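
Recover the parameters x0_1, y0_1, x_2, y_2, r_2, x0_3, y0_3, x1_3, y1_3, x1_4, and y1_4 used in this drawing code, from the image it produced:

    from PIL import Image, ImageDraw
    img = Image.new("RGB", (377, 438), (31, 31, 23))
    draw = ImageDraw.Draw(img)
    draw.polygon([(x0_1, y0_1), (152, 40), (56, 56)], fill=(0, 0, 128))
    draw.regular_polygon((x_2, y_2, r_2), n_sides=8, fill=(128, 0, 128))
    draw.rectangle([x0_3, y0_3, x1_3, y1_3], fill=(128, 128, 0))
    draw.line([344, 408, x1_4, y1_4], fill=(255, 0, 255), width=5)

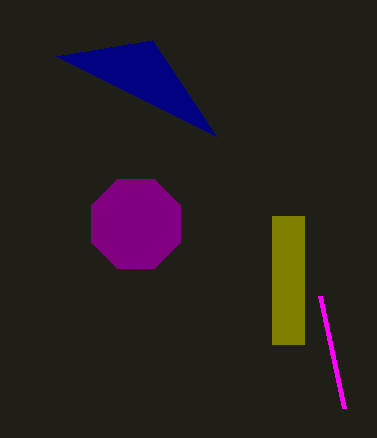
x0_1 = 216, y0_1 = 136, x_2 = 136, y_2 = 224, r_2 = 48, x0_3 = 272, y0_3 = 216, x1_3 = 304, y1_3 = 344, x1_4 = 320, y1_4 = 296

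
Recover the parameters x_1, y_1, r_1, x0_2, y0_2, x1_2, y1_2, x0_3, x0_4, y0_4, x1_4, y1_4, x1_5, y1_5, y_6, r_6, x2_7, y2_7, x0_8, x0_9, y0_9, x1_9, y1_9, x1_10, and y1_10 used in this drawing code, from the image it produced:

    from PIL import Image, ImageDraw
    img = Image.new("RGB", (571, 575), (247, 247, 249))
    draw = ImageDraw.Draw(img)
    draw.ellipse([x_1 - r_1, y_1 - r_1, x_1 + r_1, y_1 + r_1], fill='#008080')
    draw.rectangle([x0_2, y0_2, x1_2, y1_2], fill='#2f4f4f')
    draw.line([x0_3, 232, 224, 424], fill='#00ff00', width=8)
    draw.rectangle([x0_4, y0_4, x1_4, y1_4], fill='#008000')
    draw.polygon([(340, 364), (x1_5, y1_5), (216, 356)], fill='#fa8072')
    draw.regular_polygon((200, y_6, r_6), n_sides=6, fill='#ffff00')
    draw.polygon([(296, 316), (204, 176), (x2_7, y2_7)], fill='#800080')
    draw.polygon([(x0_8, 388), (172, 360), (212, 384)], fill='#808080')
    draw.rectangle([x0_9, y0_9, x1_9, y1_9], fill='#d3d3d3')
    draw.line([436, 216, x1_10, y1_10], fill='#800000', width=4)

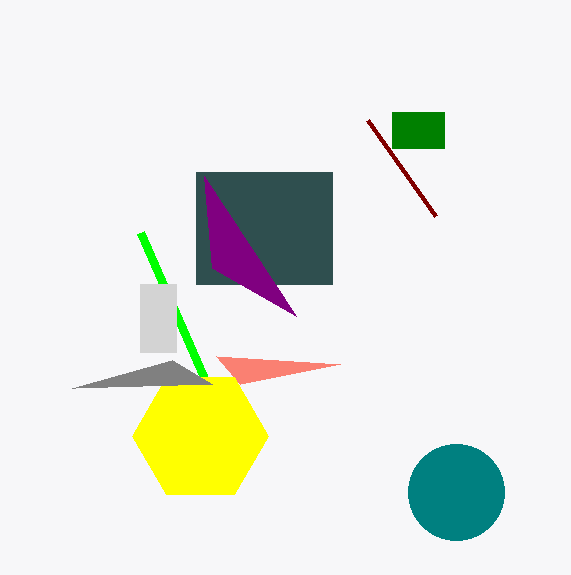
x_1 = 456; y_1 = 492; r_1 = 48; x0_2 = 196; y0_2 = 172; x1_2 = 332; y1_2 = 284; x0_3 = 140; x0_4 = 392; y0_4 = 112; x1_4 = 444; y1_4 = 148; x1_5 = 240; y1_5 = 384; y_6 = 436; r_6 = 68; x2_7 = 212; y2_7 = 268; x0_8 = 72; x0_9 = 140; y0_9 = 284; x1_9 = 176; y1_9 = 352; x1_10 = 368; y1_10 = 120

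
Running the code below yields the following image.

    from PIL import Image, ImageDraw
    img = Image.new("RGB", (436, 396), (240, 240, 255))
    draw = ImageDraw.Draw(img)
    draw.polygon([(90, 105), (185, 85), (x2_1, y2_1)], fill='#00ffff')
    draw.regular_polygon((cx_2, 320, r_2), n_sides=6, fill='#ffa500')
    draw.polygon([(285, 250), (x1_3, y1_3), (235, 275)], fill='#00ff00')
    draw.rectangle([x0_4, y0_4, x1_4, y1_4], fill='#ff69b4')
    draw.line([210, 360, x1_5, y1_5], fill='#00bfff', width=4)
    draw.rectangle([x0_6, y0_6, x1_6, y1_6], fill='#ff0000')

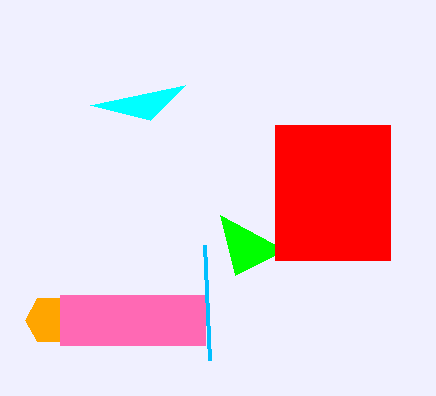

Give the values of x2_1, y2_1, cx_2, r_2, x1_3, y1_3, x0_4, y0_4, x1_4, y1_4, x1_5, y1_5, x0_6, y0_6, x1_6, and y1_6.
x2_1 = 150; y2_1 = 120; cx_2 = 50; r_2 = 25; x1_3 = 220; y1_3 = 215; x0_4 = 60; y0_4 = 295; x1_4 = 205; y1_4 = 345; x1_5 = 205; y1_5 = 245; x0_6 = 275; y0_6 = 125; x1_6 = 390; y1_6 = 260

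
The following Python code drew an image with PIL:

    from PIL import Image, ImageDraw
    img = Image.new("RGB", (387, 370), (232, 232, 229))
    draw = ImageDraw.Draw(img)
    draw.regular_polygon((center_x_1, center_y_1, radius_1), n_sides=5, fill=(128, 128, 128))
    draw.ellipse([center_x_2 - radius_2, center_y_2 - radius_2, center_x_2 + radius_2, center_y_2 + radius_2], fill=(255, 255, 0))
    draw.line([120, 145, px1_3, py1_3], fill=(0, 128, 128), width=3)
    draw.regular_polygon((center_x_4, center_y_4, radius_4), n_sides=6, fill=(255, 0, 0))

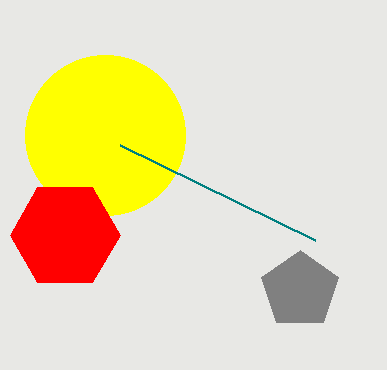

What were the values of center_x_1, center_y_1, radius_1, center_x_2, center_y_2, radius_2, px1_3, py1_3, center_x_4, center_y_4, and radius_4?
center_x_1 = 300
center_y_1 = 290
radius_1 = 40
center_x_2 = 105
center_y_2 = 135
radius_2 = 80
px1_3 = 315
py1_3 = 240
center_x_4 = 65
center_y_4 = 235
radius_4 = 55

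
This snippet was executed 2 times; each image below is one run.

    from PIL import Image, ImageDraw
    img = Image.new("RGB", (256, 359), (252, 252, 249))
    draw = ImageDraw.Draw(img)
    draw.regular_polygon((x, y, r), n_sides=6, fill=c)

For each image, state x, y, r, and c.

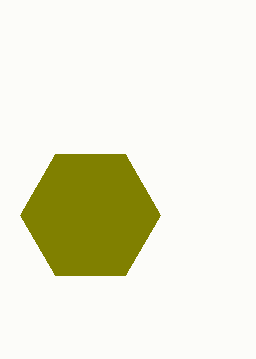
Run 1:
x = 90; y = 215; r = 70; c = 'olive'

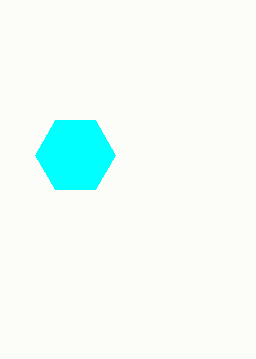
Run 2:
x = 75; y = 155; r = 40; c = 'cyan'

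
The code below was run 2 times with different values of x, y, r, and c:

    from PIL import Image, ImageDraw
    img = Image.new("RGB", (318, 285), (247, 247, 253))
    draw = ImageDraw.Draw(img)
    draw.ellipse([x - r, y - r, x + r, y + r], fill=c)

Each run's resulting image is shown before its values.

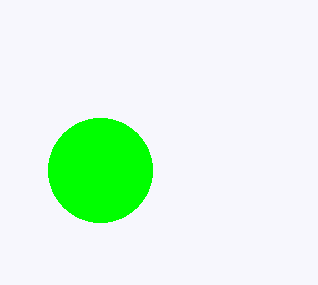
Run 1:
x = 100, y = 170, r = 52, c = 'lime'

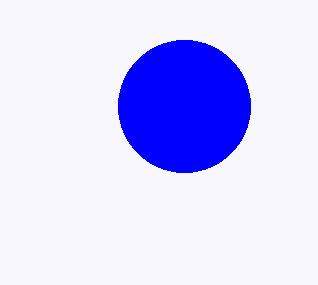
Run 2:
x = 184
y = 106
r = 66
c = 'blue'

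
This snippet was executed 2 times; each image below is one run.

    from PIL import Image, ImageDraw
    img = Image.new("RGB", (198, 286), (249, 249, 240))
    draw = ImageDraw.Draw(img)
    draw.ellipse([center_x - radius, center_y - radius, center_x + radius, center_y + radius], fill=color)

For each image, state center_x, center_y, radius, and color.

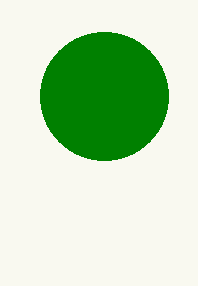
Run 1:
center_x = 104; center_y = 96; radius = 64; color = 'green'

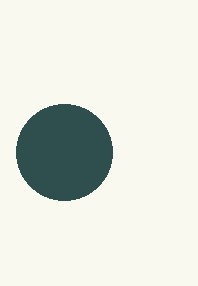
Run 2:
center_x = 64; center_y = 152; radius = 48; color = 'darkslategray'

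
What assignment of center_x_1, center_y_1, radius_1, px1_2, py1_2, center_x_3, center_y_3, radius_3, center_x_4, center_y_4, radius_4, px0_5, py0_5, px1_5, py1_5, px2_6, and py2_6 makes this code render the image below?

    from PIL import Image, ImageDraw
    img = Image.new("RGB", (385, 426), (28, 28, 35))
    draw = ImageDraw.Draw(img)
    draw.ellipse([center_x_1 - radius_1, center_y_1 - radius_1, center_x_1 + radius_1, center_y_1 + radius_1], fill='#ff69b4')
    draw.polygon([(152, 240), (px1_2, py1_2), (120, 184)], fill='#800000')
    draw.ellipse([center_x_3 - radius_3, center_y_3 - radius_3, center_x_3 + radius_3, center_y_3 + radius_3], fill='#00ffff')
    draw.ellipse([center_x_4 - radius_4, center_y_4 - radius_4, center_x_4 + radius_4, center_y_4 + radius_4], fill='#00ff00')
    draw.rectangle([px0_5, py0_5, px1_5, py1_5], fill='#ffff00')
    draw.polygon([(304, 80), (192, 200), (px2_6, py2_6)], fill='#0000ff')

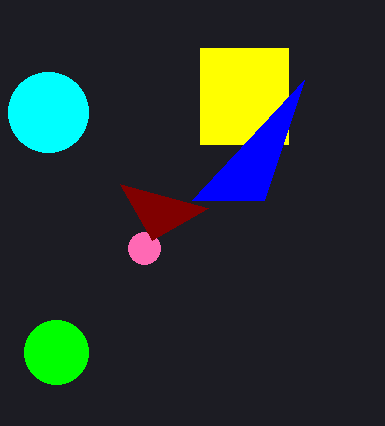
center_x_1 = 144
center_y_1 = 248
radius_1 = 16
px1_2 = 208
py1_2 = 208
center_x_3 = 48
center_y_3 = 112
radius_3 = 40
center_x_4 = 56
center_y_4 = 352
radius_4 = 32
px0_5 = 200
py0_5 = 48
px1_5 = 288
py1_5 = 144
px2_6 = 264
py2_6 = 200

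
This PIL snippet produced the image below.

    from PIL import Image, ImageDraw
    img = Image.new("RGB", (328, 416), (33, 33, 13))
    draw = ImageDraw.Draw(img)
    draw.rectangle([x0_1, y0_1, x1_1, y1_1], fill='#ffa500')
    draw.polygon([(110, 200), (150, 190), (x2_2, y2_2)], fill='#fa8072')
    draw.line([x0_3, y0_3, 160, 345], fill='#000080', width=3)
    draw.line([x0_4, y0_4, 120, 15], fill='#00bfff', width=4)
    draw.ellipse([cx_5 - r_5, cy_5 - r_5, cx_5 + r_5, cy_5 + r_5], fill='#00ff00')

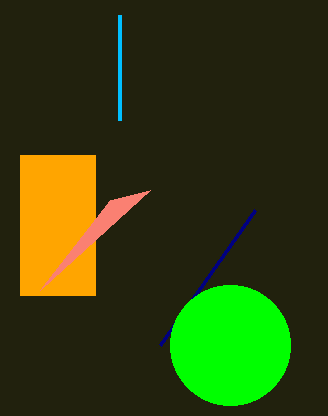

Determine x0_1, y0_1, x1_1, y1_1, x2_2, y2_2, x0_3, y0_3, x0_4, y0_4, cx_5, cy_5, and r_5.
x0_1 = 20
y0_1 = 155
x1_1 = 95
y1_1 = 295
x2_2 = 40
y2_2 = 290
x0_3 = 255
y0_3 = 210
x0_4 = 120
y0_4 = 120
cx_5 = 230
cy_5 = 345
r_5 = 60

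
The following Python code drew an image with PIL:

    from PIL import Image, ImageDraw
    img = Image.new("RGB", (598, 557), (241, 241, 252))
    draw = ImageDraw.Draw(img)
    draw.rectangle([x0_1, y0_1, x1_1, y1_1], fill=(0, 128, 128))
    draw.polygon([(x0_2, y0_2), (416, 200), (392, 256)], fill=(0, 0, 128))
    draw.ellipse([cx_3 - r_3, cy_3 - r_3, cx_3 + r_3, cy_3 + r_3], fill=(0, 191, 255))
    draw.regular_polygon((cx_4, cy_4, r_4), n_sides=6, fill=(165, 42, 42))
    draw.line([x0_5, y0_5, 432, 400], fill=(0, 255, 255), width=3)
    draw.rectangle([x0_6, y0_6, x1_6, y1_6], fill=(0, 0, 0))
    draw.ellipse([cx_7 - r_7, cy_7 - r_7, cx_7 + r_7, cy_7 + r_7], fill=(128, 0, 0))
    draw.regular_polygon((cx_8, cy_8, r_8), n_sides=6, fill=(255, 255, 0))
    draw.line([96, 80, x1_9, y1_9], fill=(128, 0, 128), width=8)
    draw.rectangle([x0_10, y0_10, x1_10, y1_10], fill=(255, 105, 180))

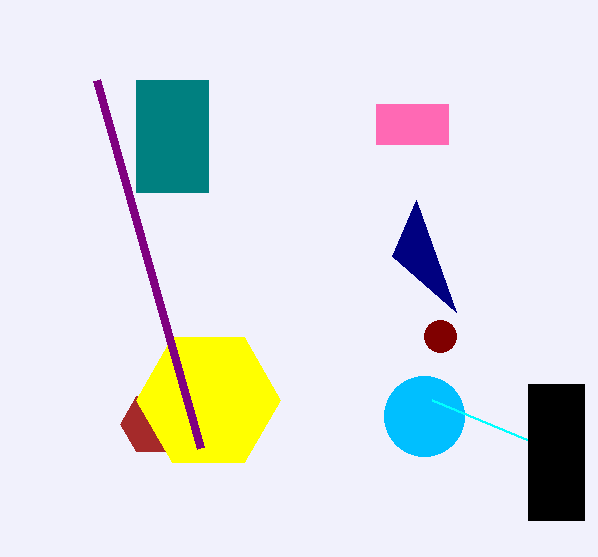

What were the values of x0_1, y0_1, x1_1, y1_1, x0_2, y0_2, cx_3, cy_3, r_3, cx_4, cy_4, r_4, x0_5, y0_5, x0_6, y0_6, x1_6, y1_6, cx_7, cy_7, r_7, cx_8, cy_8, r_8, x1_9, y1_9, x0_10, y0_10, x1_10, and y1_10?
x0_1 = 136, y0_1 = 80, x1_1 = 208, y1_1 = 192, x0_2 = 456, y0_2 = 312, cx_3 = 424, cy_3 = 416, r_3 = 40, cx_4 = 152, cy_4 = 424, r_4 = 32, x0_5 = 528, y0_5 = 440, x0_6 = 528, y0_6 = 384, x1_6 = 584, y1_6 = 520, cx_7 = 440, cy_7 = 336, r_7 = 16, cx_8 = 208, cy_8 = 400, r_8 = 72, x1_9 = 200, y1_9 = 448, x0_10 = 376, y0_10 = 104, x1_10 = 448, y1_10 = 144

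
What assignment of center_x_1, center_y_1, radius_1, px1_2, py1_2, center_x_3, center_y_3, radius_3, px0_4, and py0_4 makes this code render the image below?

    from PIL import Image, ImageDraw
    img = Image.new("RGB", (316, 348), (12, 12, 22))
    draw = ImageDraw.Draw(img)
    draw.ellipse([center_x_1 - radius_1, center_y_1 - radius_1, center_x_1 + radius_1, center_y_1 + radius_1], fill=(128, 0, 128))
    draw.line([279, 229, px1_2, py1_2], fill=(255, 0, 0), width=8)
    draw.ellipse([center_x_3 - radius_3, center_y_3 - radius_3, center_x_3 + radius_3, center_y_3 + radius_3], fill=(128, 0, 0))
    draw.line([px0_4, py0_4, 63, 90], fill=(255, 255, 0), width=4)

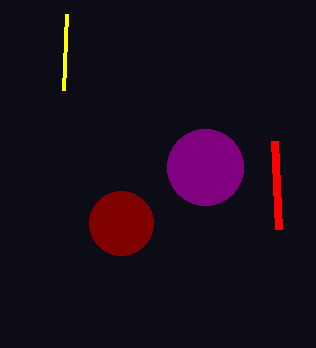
center_x_1 = 205
center_y_1 = 167
radius_1 = 38
px1_2 = 275
py1_2 = 141
center_x_3 = 121
center_y_3 = 223
radius_3 = 32
px0_4 = 66
py0_4 = 14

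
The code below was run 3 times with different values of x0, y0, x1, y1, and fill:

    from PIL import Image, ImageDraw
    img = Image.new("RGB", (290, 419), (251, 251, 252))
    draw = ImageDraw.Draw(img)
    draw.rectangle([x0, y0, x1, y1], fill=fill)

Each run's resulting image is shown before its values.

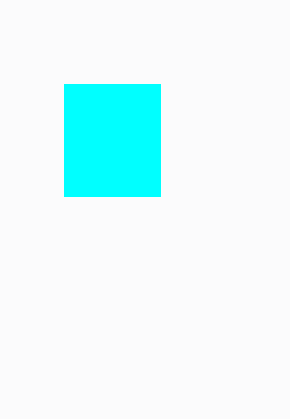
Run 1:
x0 = 64, y0 = 84, x1 = 160, y1 = 196, fill = 'cyan'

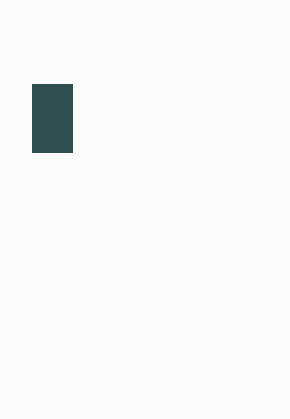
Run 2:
x0 = 32
y0 = 84
x1 = 72
y1 = 152
fill = 'darkslategray'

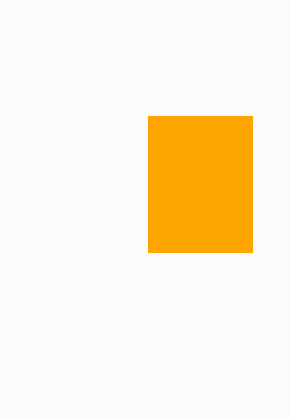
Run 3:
x0 = 148
y0 = 116
x1 = 252
y1 = 252
fill = 'orange'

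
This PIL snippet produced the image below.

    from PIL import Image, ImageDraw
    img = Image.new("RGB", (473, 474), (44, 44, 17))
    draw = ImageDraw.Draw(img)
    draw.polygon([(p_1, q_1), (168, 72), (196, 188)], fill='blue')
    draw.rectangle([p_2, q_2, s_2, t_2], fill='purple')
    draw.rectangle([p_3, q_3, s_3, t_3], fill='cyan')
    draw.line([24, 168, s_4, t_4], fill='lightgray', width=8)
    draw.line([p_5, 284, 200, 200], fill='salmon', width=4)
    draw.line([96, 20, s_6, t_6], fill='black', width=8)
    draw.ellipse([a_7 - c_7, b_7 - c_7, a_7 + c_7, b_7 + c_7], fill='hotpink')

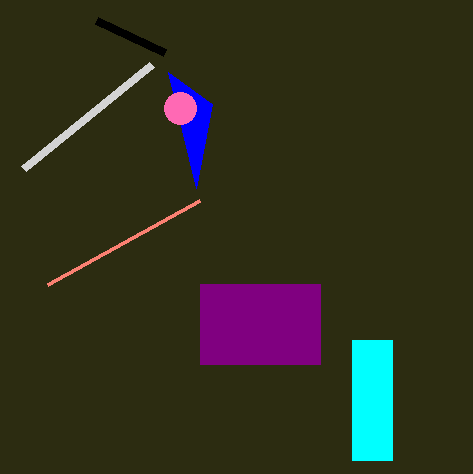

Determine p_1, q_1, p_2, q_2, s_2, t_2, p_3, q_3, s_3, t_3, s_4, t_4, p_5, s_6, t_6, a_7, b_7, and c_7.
p_1 = 212, q_1 = 104, p_2 = 200, q_2 = 284, s_2 = 320, t_2 = 364, p_3 = 352, q_3 = 340, s_3 = 392, t_3 = 460, s_4 = 152, t_4 = 64, p_5 = 48, s_6 = 164, t_6 = 52, a_7 = 180, b_7 = 108, c_7 = 16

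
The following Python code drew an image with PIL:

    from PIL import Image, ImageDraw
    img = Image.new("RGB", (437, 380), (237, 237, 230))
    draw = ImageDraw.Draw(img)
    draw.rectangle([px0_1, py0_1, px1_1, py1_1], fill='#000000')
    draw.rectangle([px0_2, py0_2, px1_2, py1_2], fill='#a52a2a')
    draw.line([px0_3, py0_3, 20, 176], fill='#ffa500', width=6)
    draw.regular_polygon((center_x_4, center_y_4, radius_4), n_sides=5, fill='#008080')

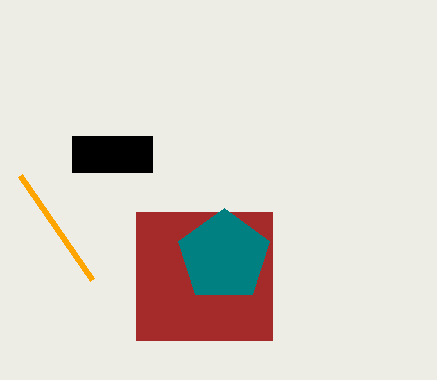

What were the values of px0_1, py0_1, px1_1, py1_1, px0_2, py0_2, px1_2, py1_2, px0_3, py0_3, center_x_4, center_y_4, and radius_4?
px0_1 = 72
py0_1 = 136
px1_1 = 152
py1_1 = 172
px0_2 = 136
py0_2 = 212
px1_2 = 272
py1_2 = 340
px0_3 = 92
py0_3 = 280
center_x_4 = 224
center_y_4 = 256
radius_4 = 48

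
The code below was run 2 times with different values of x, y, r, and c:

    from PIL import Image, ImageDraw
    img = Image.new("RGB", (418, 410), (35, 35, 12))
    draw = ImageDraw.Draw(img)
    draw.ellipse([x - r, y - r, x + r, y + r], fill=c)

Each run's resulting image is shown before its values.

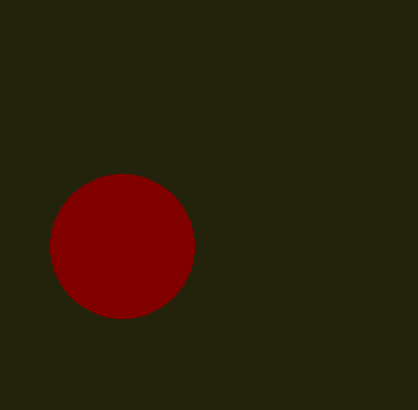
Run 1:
x = 122; y = 246; r = 72; c = 'maroon'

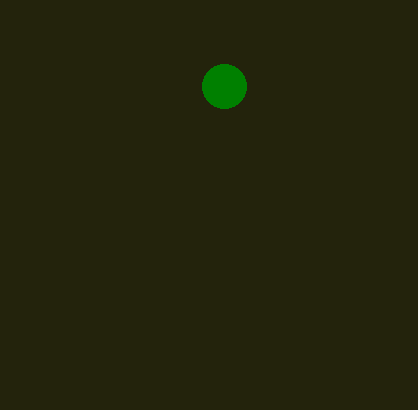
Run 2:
x = 224
y = 86
r = 22
c = 'green'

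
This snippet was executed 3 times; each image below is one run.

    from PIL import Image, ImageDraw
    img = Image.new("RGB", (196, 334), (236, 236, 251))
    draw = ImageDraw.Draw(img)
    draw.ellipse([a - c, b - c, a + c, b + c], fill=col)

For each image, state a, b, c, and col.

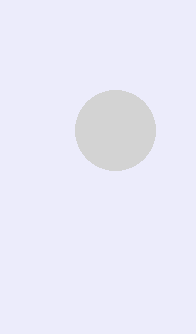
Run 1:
a = 115
b = 130
c = 40
col = 'lightgray'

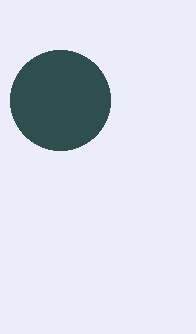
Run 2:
a = 60
b = 100
c = 50
col = 'darkslategray'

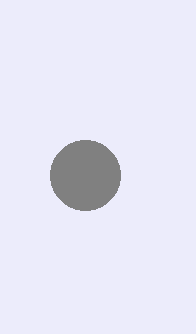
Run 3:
a = 85
b = 175
c = 35
col = 'gray'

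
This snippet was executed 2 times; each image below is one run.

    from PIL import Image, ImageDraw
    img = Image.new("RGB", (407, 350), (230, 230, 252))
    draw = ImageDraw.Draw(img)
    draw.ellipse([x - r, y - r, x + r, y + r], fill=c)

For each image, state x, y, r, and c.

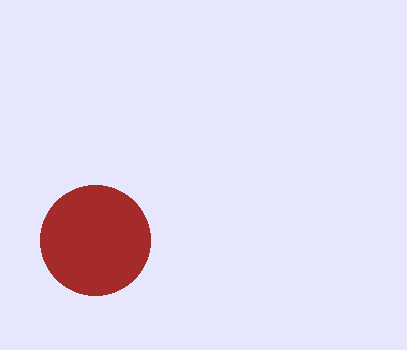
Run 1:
x = 95
y = 240
r = 55
c = 'brown'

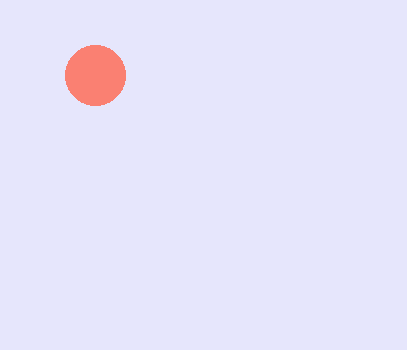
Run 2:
x = 95
y = 75
r = 30
c = 'salmon'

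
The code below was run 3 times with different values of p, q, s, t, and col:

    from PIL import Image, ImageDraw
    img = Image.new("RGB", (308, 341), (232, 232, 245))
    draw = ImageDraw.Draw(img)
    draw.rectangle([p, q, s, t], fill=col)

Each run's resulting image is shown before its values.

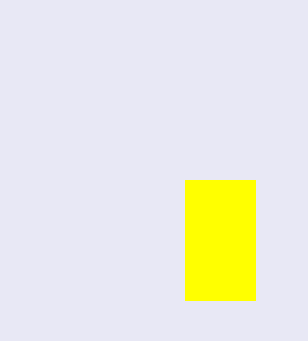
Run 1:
p = 185, q = 180, s = 255, t = 300, col = 'yellow'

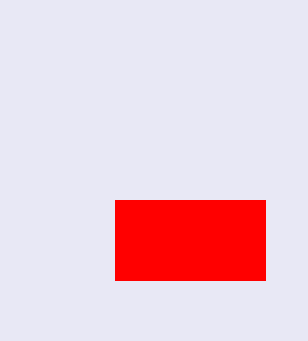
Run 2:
p = 115, q = 200, s = 265, t = 280, col = 'red'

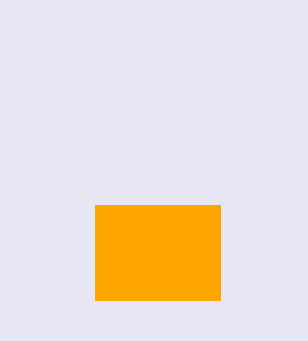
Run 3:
p = 95; q = 205; s = 220; t = 300; col = 'orange'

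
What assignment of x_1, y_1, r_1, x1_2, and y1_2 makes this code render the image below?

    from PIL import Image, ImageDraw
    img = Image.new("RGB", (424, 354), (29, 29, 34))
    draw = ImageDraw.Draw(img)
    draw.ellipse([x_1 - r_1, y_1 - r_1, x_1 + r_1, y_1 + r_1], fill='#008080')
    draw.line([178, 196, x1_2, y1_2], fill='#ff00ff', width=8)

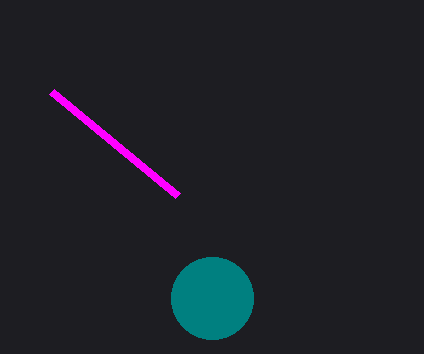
x_1 = 212
y_1 = 298
r_1 = 41
x1_2 = 52
y1_2 = 92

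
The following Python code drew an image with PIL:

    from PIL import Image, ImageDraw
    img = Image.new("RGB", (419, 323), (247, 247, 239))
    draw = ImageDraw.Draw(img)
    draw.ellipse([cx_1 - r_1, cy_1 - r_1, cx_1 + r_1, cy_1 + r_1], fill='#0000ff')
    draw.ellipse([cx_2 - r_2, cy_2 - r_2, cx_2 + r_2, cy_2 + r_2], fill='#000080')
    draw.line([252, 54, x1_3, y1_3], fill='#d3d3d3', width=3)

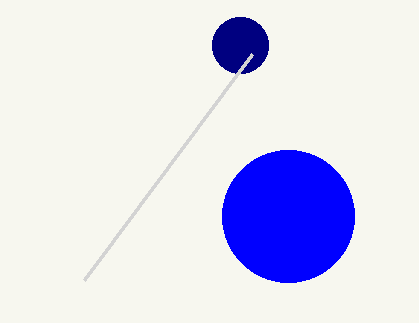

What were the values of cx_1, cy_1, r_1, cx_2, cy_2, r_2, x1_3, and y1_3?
cx_1 = 288
cy_1 = 216
r_1 = 66
cx_2 = 240
cy_2 = 45
r_2 = 28
x1_3 = 84
y1_3 = 280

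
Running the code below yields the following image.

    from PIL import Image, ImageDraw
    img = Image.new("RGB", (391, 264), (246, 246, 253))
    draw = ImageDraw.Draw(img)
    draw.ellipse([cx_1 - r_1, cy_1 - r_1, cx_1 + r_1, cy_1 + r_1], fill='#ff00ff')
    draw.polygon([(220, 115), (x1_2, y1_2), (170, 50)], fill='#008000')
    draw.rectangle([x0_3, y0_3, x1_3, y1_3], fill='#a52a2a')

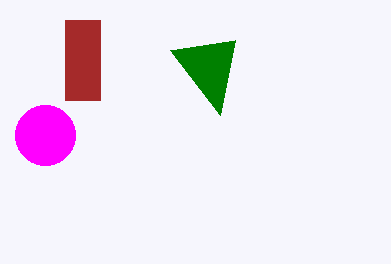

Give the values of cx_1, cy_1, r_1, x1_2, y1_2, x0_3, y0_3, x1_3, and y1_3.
cx_1 = 45
cy_1 = 135
r_1 = 30
x1_2 = 235
y1_2 = 40
x0_3 = 65
y0_3 = 20
x1_3 = 100
y1_3 = 100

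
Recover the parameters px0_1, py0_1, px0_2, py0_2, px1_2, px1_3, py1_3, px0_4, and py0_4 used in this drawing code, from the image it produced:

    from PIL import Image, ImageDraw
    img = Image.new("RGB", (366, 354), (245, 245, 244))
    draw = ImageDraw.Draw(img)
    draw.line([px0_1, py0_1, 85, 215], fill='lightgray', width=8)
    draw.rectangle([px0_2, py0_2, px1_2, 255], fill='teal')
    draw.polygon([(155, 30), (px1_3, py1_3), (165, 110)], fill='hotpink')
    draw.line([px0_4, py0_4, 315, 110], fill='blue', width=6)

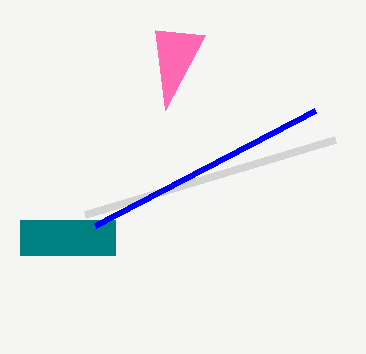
px0_1 = 335, py0_1 = 140, px0_2 = 20, py0_2 = 220, px1_2 = 115, px1_3 = 205, py1_3 = 35, px0_4 = 95, py0_4 = 225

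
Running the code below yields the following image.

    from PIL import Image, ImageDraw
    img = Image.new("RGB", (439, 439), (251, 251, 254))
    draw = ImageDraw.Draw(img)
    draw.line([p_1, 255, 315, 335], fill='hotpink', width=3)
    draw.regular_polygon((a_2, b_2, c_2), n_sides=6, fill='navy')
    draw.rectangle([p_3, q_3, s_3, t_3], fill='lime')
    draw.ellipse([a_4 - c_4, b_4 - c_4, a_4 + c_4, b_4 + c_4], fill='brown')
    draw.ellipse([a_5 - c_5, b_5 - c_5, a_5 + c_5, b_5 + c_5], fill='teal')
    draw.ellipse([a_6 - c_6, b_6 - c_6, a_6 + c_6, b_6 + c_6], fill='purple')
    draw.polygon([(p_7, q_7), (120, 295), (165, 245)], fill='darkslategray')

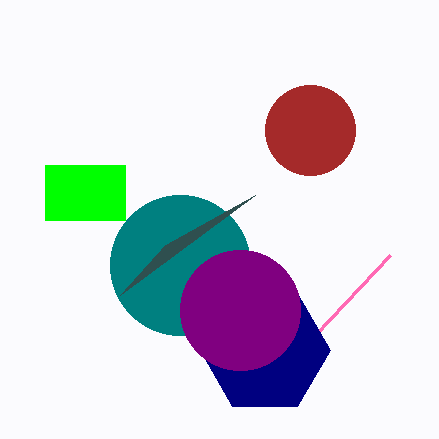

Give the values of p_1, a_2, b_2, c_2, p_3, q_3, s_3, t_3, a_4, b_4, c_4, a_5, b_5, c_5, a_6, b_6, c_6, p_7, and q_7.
p_1 = 390; a_2 = 265; b_2 = 350; c_2 = 65; p_3 = 45; q_3 = 165; s_3 = 125; t_3 = 220; a_4 = 310; b_4 = 130; c_4 = 45; a_5 = 180; b_5 = 265; c_5 = 70; a_6 = 240; b_6 = 310; c_6 = 60; p_7 = 255; q_7 = 195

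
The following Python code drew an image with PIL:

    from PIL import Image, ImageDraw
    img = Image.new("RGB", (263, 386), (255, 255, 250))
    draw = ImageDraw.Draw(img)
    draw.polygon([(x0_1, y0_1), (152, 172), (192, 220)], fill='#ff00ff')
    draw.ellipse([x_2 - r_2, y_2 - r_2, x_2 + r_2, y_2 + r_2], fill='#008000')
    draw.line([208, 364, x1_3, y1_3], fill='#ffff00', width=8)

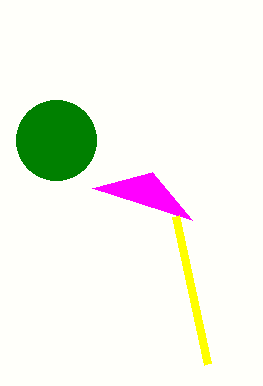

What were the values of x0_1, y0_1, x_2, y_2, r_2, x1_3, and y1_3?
x0_1 = 92, y0_1 = 188, x_2 = 56, y_2 = 140, r_2 = 40, x1_3 = 176, y1_3 = 216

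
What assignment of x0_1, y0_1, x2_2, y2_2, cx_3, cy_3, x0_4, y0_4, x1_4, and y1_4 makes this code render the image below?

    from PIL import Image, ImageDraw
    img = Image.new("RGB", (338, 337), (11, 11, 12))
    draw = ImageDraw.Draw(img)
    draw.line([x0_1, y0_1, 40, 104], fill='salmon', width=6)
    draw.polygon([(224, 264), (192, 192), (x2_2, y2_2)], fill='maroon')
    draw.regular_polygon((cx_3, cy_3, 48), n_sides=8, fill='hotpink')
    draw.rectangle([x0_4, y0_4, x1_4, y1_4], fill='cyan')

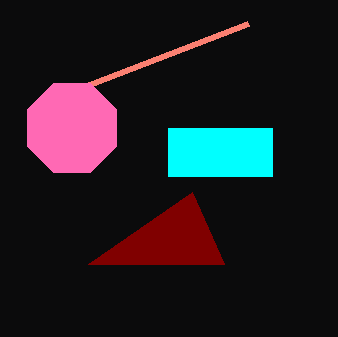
x0_1 = 248
y0_1 = 24
x2_2 = 88
y2_2 = 264
cx_3 = 72
cy_3 = 128
x0_4 = 168
y0_4 = 128
x1_4 = 272
y1_4 = 176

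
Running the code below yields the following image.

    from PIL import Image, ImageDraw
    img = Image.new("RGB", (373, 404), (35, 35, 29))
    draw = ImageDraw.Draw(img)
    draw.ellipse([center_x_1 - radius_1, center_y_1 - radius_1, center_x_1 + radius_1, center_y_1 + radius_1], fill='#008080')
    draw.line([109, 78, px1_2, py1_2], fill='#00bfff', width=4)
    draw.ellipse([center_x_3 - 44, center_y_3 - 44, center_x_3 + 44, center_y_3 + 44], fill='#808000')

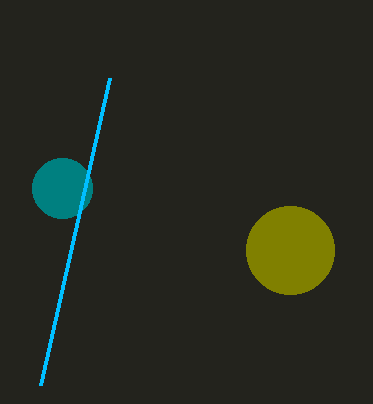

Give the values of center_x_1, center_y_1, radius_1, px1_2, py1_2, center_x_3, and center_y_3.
center_x_1 = 62, center_y_1 = 188, radius_1 = 30, px1_2 = 40, py1_2 = 385, center_x_3 = 290, center_y_3 = 250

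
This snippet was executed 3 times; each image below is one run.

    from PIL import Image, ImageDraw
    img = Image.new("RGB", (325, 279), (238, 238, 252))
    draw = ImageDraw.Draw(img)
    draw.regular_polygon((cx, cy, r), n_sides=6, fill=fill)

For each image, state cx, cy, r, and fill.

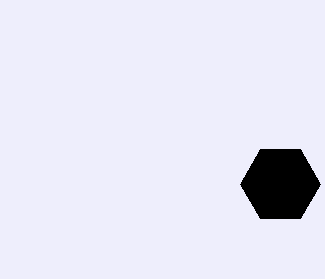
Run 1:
cx = 280
cy = 184
r = 40
fill = 'black'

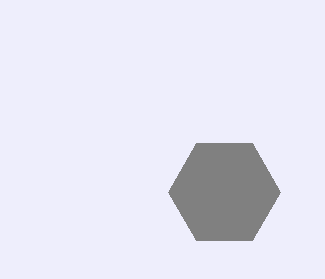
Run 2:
cx = 224; cy = 192; r = 56; fill = 'gray'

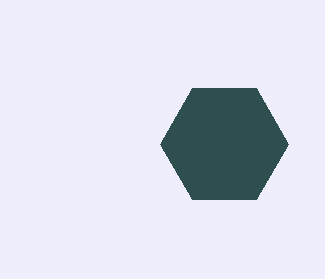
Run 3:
cx = 224
cy = 144
r = 64
fill = 'darkslategray'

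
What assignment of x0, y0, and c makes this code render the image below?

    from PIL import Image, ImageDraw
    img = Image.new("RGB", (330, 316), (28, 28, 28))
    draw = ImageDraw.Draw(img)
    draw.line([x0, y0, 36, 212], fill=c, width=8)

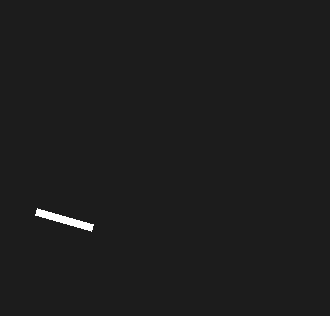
x0 = 92, y0 = 228, c = 'white'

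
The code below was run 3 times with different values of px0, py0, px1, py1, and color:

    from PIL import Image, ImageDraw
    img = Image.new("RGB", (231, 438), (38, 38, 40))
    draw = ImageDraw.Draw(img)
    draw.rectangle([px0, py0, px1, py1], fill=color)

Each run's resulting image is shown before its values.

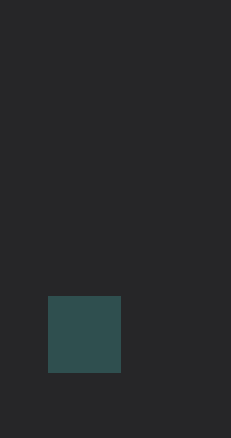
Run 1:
px0 = 48; py0 = 296; px1 = 120; py1 = 372; color = 'darkslategray'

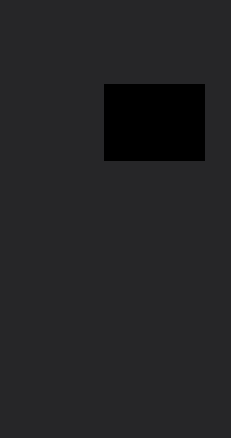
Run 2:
px0 = 104; py0 = 84; px1 = 204; py1 = 160; color = 'black'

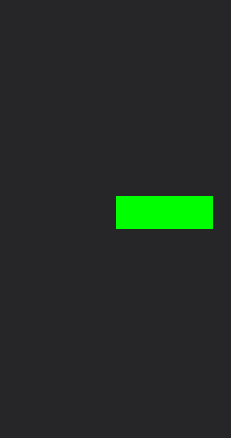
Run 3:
px0 = 116; py0 = 196; px1 = 212; py1 = 228; color = 'lime'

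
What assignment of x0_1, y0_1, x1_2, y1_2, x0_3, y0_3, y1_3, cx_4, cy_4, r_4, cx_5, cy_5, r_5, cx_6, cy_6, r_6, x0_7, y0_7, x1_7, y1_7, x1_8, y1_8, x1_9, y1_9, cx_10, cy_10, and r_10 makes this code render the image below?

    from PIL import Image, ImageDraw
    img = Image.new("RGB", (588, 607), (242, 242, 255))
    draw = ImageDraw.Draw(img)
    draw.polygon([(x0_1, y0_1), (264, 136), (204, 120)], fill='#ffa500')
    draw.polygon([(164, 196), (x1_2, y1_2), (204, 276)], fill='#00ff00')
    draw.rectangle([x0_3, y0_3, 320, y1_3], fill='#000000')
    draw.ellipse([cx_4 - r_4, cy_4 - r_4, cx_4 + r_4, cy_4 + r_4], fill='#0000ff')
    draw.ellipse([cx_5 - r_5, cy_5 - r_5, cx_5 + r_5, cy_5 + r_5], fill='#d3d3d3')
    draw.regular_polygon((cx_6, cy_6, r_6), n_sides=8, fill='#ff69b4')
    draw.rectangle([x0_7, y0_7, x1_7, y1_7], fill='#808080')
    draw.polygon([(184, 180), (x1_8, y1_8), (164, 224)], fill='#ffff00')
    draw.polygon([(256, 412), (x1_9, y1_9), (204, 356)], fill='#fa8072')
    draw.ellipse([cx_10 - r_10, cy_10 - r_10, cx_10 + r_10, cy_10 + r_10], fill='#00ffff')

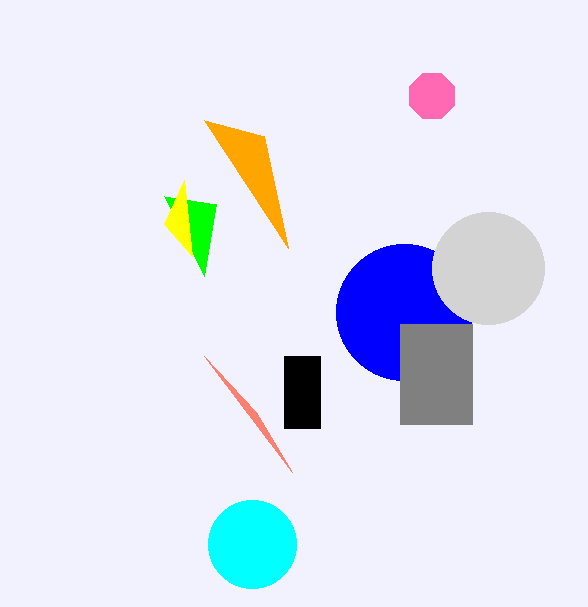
x0_1 = 288; y0_1 = 248; x1_2 = 216; y1_2 = 204; x0_3 = 284; y0_3 = 356; y1_3 = 428; cx_4 = 404; cy_4 = 312; r_4 = 68; cx_5 = 488; cy_5 = 268; r_5 = 56; cx_6 = 432; cy_6 = 96; r_6 = 24; x0_7 = 400; y0_7 = 324; x1_7 = 472; y1_7 = 424; x1_8 = 192; y1_8 = 256; x1_9 = 292; y1_9 = 472; cx_10 = 252; cy_10 = 544; r_10 = 44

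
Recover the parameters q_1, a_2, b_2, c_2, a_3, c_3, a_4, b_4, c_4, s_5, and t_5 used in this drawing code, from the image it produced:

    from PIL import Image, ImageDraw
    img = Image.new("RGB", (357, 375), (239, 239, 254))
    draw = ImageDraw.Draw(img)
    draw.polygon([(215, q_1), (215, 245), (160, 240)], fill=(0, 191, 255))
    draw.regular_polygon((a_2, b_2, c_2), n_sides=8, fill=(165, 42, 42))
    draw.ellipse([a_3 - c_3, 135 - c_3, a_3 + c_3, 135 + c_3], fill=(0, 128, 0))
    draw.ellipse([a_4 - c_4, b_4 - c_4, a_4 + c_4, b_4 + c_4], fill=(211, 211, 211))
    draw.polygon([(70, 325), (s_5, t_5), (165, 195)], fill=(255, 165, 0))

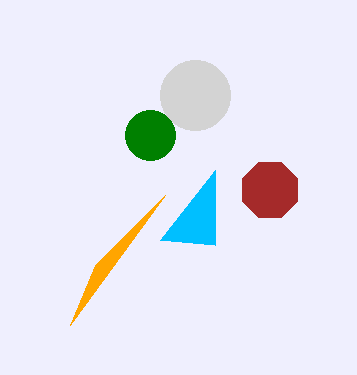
q_1 = 170, a_2 = 270, b_2 = 190, c_2 = 30, a_3 = 150, c_3 = 25, a_4 = 195, b_4 = 95, c_4 = 35, s_5 = 95, t_5 = 265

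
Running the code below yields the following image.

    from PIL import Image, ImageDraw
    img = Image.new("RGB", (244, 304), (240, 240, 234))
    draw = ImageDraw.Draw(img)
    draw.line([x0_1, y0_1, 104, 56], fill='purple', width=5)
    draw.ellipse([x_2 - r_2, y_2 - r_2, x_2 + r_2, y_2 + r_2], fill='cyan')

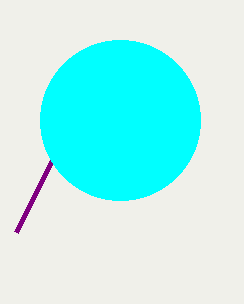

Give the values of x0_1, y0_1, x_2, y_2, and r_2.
x0_1 = 16
y0_1 = 232
x_2 = 120
y_2 = 120
r_2 = 80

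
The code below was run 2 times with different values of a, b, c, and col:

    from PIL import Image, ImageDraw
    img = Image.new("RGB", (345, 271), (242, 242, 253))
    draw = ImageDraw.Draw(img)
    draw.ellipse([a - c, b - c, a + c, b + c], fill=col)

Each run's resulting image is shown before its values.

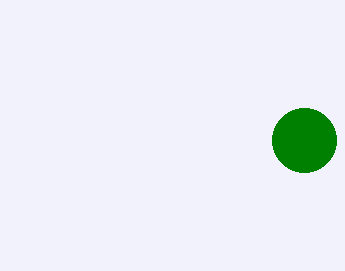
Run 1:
a = 304
b = 140
c = 32
col = 'green'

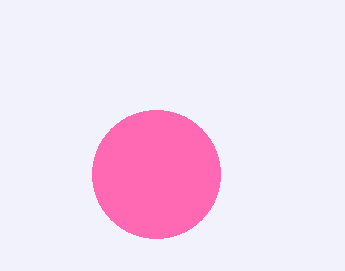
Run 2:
a = 156
b = 174
c = 64
col = 'hotpink'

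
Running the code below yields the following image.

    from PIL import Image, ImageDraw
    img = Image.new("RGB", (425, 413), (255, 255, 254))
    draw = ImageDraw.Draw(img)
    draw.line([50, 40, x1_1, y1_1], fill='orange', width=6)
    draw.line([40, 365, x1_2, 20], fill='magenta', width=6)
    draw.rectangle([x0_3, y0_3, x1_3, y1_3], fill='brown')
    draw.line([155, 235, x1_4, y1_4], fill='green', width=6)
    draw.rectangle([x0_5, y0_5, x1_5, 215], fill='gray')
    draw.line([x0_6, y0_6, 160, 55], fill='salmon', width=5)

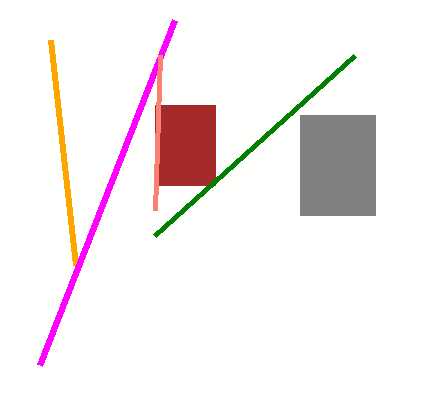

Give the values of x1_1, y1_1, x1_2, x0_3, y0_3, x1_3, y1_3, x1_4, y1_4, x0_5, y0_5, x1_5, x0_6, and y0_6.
x1_1 = 75; y1_1 = 265; x1_2 = 175; x0_3 = 155; y0_3 = 105; x1_3 = 215; y1_3 = 185; x1_4 = 355; y1_4 = 55; x0_5 = 300; y0_5 = 115; x1_5 = 375; x0_6 = 155; y0_6 = 210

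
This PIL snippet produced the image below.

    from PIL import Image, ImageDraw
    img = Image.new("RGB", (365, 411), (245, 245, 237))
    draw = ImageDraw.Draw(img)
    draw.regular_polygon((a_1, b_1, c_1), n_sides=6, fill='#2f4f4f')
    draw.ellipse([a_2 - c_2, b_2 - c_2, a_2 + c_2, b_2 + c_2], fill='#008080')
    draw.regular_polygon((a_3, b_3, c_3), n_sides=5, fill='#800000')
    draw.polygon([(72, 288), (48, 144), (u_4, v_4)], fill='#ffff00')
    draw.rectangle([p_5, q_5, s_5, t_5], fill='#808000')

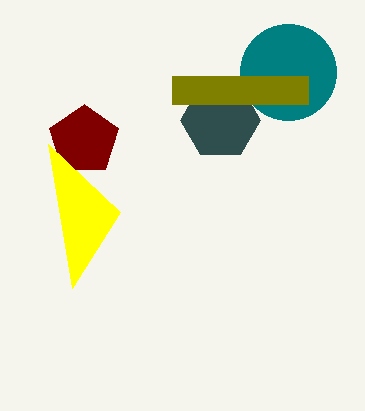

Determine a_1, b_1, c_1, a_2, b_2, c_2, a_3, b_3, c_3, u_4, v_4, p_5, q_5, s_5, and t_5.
a_1 = 220
b_1 = 120
c_1 = 40
a_2 = 288
b_2 = 72
c_2 = 48
a_3 = 84
b_3 = 140
c_3 = 36
u_4 = 120
v_4 = 212
p_5 = 172
q_5 = 76
s_5 = 308
t_5 = 104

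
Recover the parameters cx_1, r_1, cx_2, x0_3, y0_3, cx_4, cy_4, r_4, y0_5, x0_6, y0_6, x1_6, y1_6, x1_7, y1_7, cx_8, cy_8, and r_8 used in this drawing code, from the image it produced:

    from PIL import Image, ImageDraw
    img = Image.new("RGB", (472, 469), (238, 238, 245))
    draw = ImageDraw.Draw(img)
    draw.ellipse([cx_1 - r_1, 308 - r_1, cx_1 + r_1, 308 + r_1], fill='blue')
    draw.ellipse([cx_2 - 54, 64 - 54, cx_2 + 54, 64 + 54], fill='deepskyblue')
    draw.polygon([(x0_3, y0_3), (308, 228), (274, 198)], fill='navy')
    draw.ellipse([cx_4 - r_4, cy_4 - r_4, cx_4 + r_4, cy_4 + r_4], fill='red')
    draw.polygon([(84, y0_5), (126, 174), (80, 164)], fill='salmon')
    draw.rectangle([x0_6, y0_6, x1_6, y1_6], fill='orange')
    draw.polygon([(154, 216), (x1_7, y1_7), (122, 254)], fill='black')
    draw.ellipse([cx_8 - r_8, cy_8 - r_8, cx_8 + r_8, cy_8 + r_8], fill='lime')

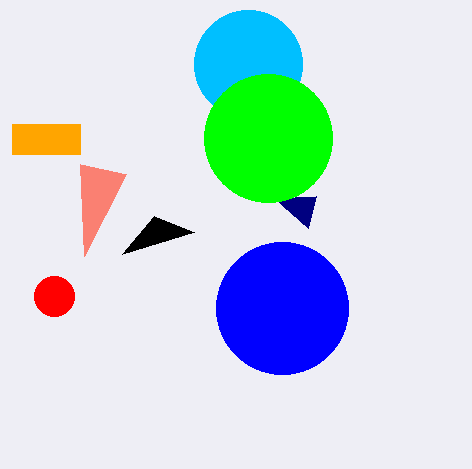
cx_1 = 282; r_1 = 66; cx_2 = 248; x0_3 = 316; y0_3 = 196; cx_4 = 54; cy_4 = 296; r_4 = 20; y0_5 = 256; x0_6 = 12; y0_6 = 124; x1_6 = 80; y1_6 = 154; x1_7 = 194; y1_7 = 232; cx_8 = 268; cy_8 = 138; r_8 = 64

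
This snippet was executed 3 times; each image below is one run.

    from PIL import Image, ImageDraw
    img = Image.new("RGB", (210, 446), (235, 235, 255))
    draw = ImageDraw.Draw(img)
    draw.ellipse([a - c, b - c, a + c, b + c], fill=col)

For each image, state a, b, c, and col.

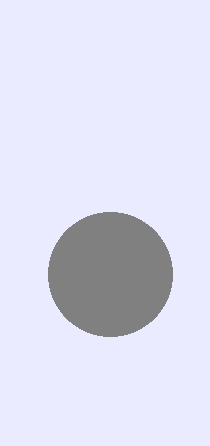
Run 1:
a = 110
b = 274
c = 62
col = 'gray'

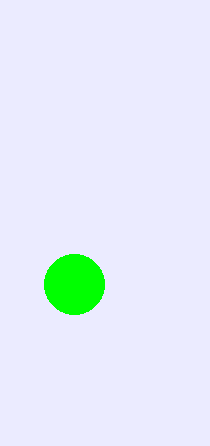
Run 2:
a = 74
b = 284
c = 30
col = 'lime'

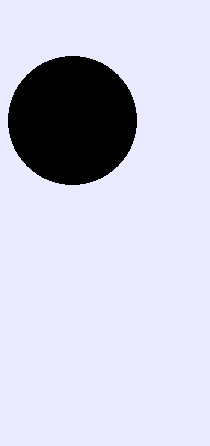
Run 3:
a = 72, b = 120, c = 64, col = 'black'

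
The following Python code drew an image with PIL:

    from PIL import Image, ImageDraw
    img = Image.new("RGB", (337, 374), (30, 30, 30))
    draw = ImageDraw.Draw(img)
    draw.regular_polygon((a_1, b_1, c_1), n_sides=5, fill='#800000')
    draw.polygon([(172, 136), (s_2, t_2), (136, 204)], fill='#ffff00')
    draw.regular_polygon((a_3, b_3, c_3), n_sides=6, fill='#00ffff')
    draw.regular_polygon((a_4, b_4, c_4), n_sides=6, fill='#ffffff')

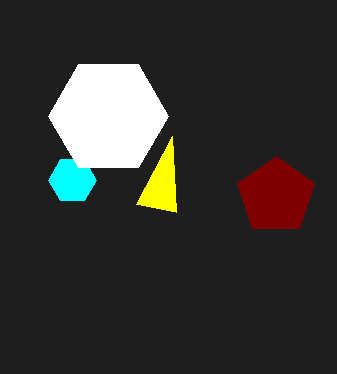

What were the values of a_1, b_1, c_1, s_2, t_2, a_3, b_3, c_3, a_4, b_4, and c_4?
a_1 = 276
b_1 = 196
c_1 = 40
s_2 = 176
t_2 = 212
a_3 = 72
b_3 = 180
c_3 = 24
a_4 = 108
b_4 = 116
c_4 = 60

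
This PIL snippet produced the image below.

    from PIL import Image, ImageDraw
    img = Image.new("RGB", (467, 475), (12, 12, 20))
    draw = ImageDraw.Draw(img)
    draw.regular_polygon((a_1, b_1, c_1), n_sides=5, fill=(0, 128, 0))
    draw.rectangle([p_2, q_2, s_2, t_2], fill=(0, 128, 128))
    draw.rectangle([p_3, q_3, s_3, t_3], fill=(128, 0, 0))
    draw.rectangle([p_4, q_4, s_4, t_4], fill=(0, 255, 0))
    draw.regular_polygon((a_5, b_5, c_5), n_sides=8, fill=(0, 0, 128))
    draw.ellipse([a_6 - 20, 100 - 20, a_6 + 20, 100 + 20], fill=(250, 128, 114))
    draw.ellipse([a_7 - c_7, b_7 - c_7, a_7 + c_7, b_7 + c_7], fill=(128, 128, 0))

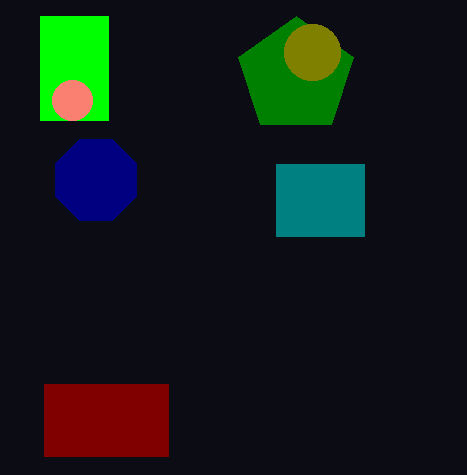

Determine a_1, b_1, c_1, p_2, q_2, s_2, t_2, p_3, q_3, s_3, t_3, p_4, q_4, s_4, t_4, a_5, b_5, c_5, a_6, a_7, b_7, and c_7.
a_1 = 296
b_1 = 76
c_1 = 60
p_2 = 276
q_2 = 164
s_2 = 364
t_2 = 236
p_3 = 44
q_3 = 384
s_3 = 168
t_3 = 456
p_4 = 40
q_4 = 16
s_4 = 108
t_4 = 120
a_5 = 96
b_5 = 180
c_5 = 44
a_6 = 72
a_7 = 312
b_7 = 52
c_7 = 28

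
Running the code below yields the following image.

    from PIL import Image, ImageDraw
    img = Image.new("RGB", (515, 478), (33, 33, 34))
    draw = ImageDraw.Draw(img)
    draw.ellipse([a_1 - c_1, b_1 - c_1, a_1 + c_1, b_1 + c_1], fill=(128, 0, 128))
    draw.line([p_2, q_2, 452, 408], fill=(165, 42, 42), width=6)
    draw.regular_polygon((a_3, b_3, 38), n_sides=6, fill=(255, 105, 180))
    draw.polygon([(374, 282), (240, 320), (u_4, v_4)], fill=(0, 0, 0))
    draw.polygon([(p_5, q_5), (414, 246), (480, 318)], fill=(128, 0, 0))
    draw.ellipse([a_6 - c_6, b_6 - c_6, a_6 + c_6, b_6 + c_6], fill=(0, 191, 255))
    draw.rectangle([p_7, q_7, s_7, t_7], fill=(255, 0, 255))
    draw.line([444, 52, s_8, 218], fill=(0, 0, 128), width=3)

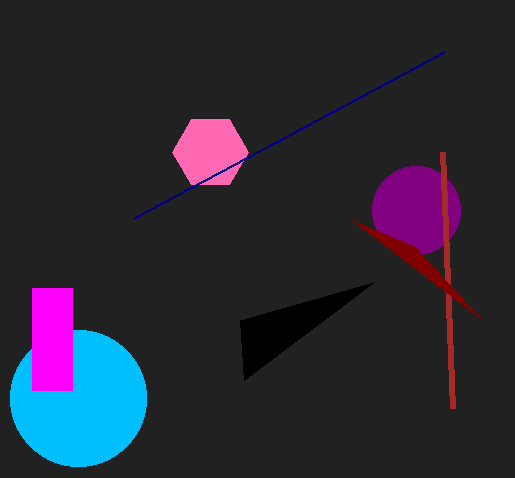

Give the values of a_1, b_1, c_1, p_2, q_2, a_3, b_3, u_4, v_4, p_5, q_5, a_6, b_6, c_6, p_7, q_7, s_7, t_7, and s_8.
a_1 = 416; b_1 = 210; c_1 = 44; p_2 = 442; q_2 = 152; a_3 = 210; b_3 = 152; u_4 = 244; v_4 = 380; p_5 = 352; q_5 = 220; a_6 = 78; b_6 = 398; c_6 = 68; p_7 = 32; q_7 = 288; s_7 = 72; t_7 = 390; s_8 = 134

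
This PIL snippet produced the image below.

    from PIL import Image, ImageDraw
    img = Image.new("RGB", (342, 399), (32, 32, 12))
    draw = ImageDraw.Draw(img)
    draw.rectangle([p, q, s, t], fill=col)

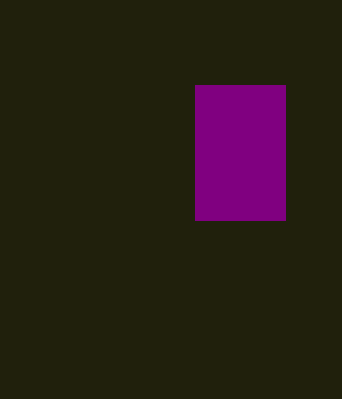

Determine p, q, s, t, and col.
p = 195, q = 85, s = 285, t = 220, col = 'purple'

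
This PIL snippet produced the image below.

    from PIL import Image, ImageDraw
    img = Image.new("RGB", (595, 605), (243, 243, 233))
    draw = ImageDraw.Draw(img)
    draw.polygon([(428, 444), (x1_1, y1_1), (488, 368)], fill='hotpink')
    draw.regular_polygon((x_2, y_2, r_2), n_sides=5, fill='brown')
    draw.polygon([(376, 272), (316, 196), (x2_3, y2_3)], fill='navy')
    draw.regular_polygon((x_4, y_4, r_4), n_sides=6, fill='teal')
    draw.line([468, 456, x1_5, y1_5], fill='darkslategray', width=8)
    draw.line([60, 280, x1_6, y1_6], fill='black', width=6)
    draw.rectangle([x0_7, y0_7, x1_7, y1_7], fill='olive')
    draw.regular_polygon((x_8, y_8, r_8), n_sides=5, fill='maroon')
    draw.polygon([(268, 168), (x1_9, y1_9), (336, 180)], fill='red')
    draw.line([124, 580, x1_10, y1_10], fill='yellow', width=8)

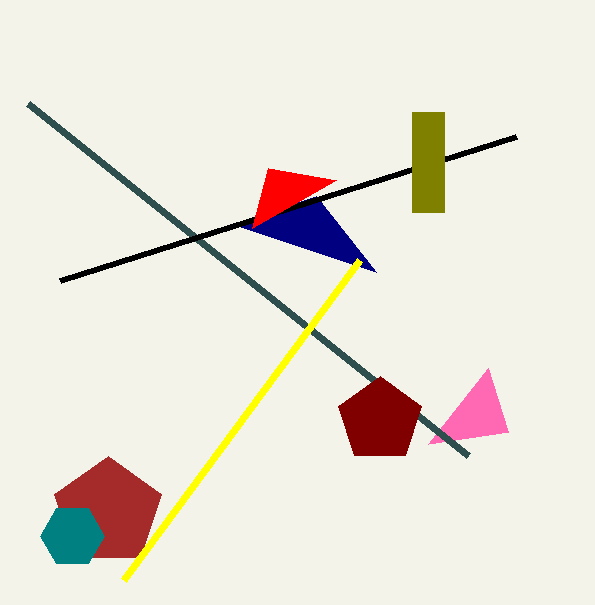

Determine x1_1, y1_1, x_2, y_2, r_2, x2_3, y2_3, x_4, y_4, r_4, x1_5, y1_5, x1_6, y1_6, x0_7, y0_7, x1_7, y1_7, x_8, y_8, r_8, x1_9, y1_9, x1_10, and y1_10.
x1_1 = 508, y1_1 = 432, x_2 = 108, y_2 = 512, r_2 = 56, x2_3 = 232, y2_3 = 224, x_4 = 72, y_4 = 536, r_4 = 32, x1_5 = 28, y1_5 = 104, x1_6 = 516, y1_6 = 136, x0_7 = 412, y0_7 = 112, x1_7 = 444, y1_7 = 212, x_8 = 380, y_8 = 420, r_8 = 44, x1_9 = 252, y1_9 = 228, x1_10 = 360, y1_10 = 260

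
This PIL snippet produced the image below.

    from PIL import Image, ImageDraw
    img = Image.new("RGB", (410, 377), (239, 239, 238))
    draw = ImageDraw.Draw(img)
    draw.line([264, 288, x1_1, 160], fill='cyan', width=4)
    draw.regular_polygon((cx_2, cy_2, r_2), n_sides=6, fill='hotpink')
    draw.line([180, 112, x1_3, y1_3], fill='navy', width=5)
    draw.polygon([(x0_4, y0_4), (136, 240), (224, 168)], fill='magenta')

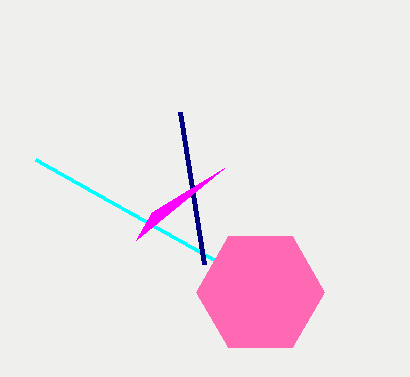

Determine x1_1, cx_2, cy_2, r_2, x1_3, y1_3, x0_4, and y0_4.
x1_1 = 36; cx_2 = 260; cy_2 = 292; r_2 = 64; x1_3 = 204; y1_3 = 264; x0_4 = 152; y0_4 = 212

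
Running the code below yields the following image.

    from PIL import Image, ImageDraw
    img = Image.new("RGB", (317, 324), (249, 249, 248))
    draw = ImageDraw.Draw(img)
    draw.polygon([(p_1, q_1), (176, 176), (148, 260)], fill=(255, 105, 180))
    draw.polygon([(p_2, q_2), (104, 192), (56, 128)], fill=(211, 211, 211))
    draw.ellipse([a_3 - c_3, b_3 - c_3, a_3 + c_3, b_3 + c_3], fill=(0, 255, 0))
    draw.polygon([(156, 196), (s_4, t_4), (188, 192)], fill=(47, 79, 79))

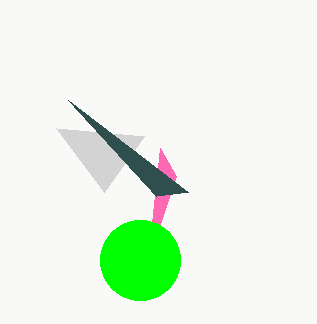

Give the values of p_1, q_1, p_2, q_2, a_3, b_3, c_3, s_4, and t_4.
p_1 = 160, q_1 = 148, p_2 = 144, q_2 = 136, a_3 = 140, b_3 = 260, c_3 = 40, s_4 = 68, t_4 = 100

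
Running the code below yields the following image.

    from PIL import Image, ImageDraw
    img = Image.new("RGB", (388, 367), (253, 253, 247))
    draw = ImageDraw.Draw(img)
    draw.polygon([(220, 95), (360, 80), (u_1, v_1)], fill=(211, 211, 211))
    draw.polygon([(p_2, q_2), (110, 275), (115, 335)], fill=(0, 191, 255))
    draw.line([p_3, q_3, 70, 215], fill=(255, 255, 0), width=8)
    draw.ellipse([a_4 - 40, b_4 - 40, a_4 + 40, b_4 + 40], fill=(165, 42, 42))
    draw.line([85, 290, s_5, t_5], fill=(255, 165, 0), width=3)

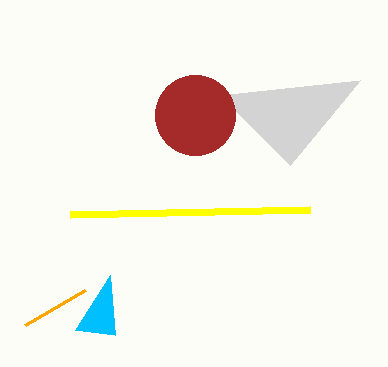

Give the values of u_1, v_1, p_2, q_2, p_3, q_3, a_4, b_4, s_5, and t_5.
u_1 = 290
v_1 = 165
p_2 = 75
q_2 = 330
p_3 = 310
q_3 = 210
a_4 = 195
b_4 = 115
s_5 = 25
t_5 = 325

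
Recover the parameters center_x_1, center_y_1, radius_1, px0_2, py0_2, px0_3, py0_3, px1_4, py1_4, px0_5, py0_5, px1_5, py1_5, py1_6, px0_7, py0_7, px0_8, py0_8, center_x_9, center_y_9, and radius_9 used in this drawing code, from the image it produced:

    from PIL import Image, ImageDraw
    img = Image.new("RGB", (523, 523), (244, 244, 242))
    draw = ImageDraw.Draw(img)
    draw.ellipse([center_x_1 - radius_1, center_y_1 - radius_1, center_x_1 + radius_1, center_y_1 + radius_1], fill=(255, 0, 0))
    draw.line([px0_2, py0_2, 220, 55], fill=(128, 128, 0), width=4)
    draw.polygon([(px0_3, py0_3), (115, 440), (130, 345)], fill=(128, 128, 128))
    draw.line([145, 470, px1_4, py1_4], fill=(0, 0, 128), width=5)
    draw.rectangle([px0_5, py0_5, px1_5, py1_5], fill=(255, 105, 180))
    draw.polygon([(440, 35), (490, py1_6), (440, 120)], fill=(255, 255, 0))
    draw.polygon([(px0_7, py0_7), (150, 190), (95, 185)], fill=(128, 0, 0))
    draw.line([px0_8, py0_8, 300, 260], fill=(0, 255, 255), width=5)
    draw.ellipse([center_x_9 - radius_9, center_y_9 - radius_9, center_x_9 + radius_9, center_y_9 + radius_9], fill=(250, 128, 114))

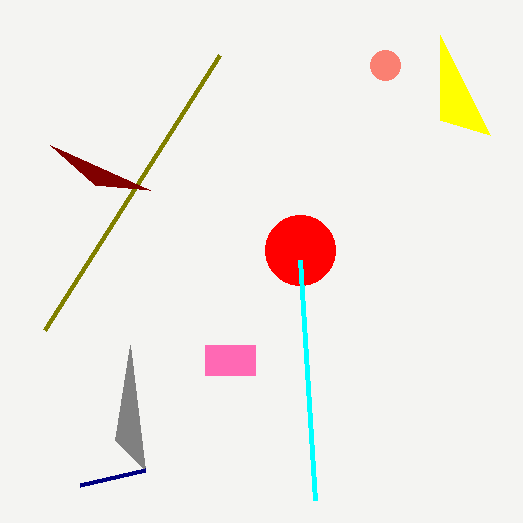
center_x_1 = 300; center_y_1 = 250; radius_1 = 35; px0_2 = 45; py0_2 = 330; px0_3 = 145; py0_3 = 470; px1_4 = 80; py1_4 = 485; px0_5 = 205; py0_5 = 345; px1_5 = 255; py1_5 = 375; py1_6 = 135; px0_7 = 50; py0_7 = 145; px0_8 = 315; py0_8 = 500; center_x_9 = 385; center_y_9 = 65; radius_9 = 15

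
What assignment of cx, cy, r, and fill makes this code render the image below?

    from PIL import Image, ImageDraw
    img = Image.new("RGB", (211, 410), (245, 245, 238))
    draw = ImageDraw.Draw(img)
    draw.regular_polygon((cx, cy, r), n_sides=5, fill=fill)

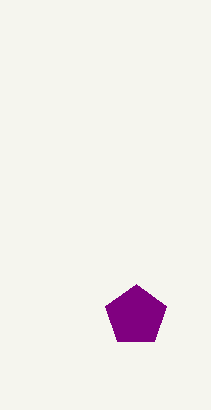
cx = 136; cy = 316; r = 32; fill = 'purple'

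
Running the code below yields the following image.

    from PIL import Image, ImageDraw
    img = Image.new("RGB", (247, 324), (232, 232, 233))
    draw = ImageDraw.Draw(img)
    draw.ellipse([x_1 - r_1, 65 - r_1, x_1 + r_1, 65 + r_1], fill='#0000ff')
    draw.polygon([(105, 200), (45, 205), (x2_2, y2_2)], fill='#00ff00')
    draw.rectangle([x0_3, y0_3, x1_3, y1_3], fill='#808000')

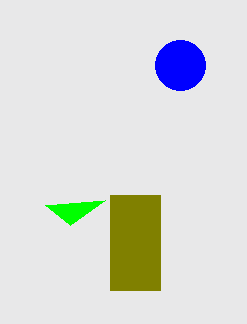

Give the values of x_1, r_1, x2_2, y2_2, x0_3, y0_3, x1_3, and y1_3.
x_1 = 180; r_1 = 25; x2_2 = 70; y2_2 = 225; x0_3 = 110; y0_3 = 195; x1_3 = 160; y1_3 = 290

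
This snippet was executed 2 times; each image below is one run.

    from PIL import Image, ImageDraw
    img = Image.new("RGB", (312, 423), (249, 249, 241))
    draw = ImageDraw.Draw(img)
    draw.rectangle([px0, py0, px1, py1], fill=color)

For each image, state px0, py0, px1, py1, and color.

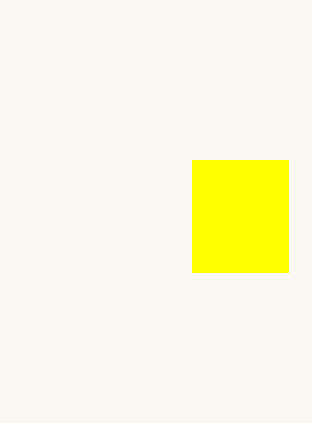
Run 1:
px0 = 192; py0 = 160; px1 = 288; py1 = 272; color = 'yellow'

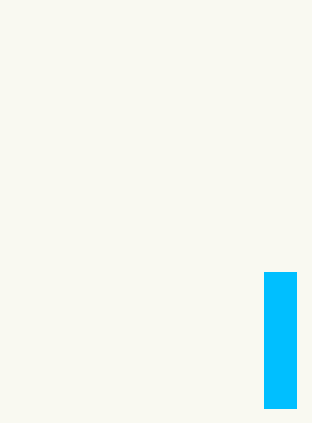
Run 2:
px0 = 264, py0 = 272, px1 = 296, py1 = 408, color = 'deepskyblue'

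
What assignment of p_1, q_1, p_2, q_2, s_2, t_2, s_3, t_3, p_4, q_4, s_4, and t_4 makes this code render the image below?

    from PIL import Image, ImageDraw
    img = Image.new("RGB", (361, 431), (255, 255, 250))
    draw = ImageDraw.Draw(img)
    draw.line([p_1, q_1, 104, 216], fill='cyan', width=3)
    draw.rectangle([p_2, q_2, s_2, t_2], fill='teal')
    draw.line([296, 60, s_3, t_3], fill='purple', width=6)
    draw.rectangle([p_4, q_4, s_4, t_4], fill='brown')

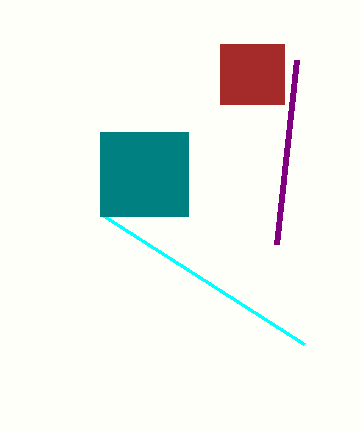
p_1 = 304; q_1 = 344; p_2 = 100; q_2 = 132; s_2 = 188; t_2 = 216; s_3 = 276; t_3 = 244; p_4 = 220; q_4 = 44; s_4 = 284; t_4 = 104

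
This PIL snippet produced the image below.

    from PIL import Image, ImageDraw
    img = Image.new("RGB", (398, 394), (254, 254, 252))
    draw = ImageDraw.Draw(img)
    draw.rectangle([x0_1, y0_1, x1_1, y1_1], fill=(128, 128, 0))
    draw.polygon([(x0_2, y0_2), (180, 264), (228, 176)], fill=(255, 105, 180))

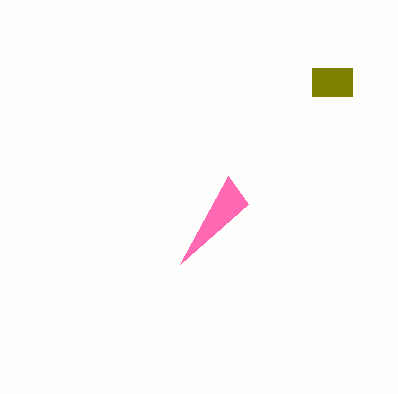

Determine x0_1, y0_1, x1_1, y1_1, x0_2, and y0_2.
x0_1 = 312; y0_1 = 68; x1_1 = 352; y1_1 = 96; x0_2 = 248; y0_2 = 204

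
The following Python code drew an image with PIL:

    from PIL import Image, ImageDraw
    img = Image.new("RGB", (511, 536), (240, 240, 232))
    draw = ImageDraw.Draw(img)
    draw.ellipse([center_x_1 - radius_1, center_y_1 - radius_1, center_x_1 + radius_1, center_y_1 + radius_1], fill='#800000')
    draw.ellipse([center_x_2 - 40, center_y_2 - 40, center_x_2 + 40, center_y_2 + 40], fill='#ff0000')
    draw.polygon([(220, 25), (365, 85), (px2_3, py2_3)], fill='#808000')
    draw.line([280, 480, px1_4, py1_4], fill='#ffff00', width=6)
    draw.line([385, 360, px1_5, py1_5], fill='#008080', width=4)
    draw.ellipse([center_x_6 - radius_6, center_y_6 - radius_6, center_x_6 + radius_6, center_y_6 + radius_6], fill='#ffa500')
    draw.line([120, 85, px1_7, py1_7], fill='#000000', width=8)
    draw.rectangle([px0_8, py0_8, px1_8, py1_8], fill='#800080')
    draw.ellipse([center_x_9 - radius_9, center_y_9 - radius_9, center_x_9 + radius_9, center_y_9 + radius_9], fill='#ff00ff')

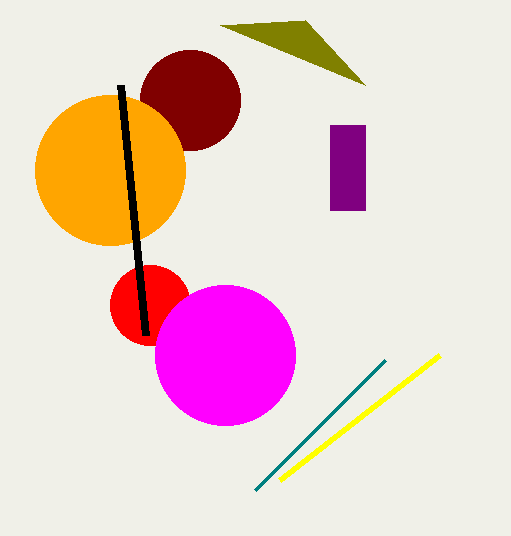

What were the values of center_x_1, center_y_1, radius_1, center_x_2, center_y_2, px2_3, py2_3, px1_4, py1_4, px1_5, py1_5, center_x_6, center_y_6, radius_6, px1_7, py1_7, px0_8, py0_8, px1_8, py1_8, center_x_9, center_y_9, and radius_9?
center_x_1 = 190; center_y_1 = 100; radius_1 = 50; center_x_2 = 150; center_y_2 = 305; px2_3 = 305; py2_3 = 20; px1_4 = 440; py1_4 = 355; px1_5 = 255; py1_5 = 490; center_x_6 = 110; center_y_6 = 170; radius_6 = 75; px1_7 = 145; py1_7 = 335; px0_8 = 330; py0_8 = 125; px1_8 = 365; py1_8 = 210; center_x_9 = 225; center_y_9 = 355; radius_9 = 70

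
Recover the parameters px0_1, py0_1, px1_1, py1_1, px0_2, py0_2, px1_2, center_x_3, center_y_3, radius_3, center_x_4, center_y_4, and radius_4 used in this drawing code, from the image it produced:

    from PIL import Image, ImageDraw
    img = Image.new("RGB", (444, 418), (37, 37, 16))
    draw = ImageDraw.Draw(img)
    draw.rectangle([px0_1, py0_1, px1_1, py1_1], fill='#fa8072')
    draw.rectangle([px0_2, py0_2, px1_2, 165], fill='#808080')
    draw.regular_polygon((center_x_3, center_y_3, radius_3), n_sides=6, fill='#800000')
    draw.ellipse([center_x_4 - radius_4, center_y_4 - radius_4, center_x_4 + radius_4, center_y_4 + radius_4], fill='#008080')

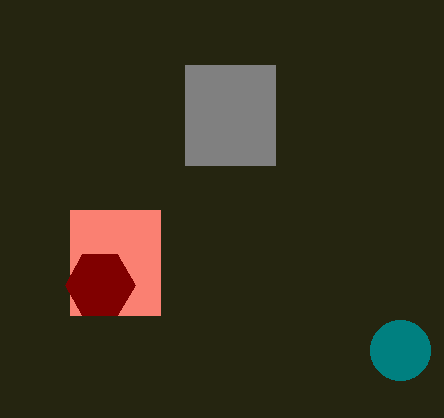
px0_1 = 70, py0_1 = 210, px1_1 = 160, py1_1 = 315, px0_2 = 185, py0_2 = 65, px1_2 = 275, center_x_3 = 100, center_y_3 = 285, radius_3 = 35, center_x_4 = 400, center_y_4 = 350, radius_4 = 30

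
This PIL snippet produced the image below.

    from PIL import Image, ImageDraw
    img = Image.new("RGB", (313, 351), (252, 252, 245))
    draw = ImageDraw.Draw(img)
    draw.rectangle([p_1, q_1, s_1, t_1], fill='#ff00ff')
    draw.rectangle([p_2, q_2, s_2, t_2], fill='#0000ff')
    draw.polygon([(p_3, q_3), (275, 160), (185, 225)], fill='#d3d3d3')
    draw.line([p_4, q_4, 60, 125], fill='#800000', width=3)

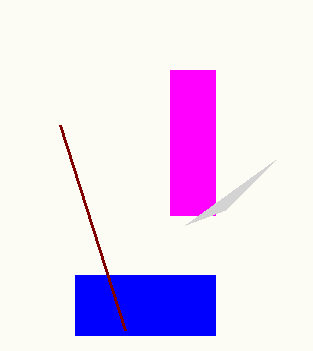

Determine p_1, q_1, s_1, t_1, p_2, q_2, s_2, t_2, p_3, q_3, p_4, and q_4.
p_1 = 170
q_1 = 70
s_1 = 215
t_1 = 215
p_2 = 75
q_2 = 275
s_2 = 215
t_2 = 335
p_3 = 225
q_3 = 210
p_4 = 125
q_4 = 330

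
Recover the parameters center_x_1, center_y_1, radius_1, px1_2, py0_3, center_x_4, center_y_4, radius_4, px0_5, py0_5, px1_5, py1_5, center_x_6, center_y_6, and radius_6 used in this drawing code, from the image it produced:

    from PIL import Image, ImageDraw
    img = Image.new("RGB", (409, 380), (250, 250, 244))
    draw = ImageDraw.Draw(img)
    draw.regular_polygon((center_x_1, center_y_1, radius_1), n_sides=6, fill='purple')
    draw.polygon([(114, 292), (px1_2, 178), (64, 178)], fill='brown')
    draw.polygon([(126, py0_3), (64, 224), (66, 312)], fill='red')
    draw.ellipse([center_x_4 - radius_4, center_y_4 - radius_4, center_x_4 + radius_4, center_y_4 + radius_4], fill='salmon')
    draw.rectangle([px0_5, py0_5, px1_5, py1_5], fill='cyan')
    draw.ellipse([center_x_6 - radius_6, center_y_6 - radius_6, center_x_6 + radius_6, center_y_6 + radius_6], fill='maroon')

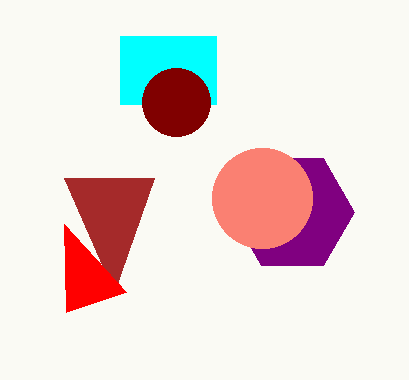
center_x_1 = 292; center_y_1 = 212; radius_1 = 62; px1_2 = 154; py0_3 = 292; center_x_4 = 262; center_y_4 = 198; radius_4 = 50; px0_5 = 120; py0_5 = 36; px1_5 = 216; py1_5 = 104; center_x_6 = 176; center_y_6 = 102; radius_6 = 34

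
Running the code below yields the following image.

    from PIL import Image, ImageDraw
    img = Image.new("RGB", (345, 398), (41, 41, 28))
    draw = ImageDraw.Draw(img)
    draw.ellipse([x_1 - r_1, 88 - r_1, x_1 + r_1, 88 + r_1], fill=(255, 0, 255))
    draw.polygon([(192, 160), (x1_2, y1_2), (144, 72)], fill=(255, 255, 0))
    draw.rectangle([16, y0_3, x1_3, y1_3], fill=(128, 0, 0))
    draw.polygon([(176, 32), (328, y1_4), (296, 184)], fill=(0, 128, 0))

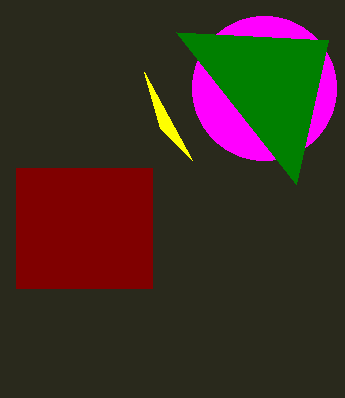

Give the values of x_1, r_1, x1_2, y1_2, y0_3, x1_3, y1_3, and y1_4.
x_1 = 264
r_1 = 72
x1_2 = 160
y1_2 = 128
y0_3 = 168
x1_3 = 152
y1_3 = 288
y1_4 = 40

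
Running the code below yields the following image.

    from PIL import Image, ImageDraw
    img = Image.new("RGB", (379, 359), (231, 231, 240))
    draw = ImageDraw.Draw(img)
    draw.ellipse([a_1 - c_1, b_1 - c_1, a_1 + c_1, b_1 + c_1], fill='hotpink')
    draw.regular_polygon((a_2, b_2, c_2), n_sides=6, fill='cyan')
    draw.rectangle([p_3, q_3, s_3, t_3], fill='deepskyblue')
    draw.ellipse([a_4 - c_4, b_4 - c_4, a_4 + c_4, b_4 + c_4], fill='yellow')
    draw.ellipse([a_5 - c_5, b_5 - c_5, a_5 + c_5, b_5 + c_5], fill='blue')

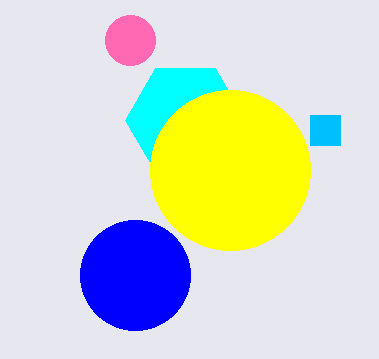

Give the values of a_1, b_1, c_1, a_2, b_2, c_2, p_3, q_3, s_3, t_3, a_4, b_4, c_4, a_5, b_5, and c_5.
a_1 = 130; b_1 = 40; c_1 = 25; a_2 = 185; b_2 = 120; c_2 = 60; p_3 = 310; q_3 = 115; s_3 = 340; t_3 = 145; a_4 = 230; b_4 = 170; c_4 = 80; a_5 = 135; b_5 = 275; c_5 = 55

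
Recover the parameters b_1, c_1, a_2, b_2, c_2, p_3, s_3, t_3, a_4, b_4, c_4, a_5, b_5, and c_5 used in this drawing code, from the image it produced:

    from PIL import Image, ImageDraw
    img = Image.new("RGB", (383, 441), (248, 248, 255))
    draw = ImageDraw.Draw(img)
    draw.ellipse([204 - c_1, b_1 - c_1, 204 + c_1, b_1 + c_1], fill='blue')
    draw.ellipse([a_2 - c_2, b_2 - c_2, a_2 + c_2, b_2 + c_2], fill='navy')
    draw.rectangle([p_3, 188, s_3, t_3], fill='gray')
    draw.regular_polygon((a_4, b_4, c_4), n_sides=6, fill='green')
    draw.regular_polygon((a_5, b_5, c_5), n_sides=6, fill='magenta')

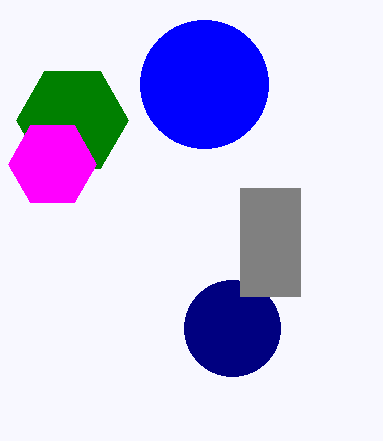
b_1 = 84, c_1 = 64, a_2 = 232, b_2 = 328, c_2 = 48, p_3 = 240, s_3 = 300, t_3 = 296, a_4 = 72, b_4 = 120, c_4 = 56, a_5 = 52, b_5 = 164, c_5 = 44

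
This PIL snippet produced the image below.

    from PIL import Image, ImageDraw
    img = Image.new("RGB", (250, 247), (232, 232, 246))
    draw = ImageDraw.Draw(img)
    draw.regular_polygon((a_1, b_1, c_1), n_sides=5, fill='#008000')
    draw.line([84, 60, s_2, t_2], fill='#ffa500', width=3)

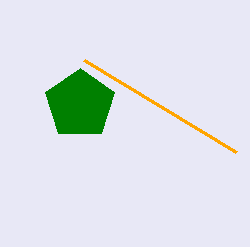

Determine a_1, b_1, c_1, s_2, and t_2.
a_1 = 80
b_1 = 104
c_1 = 36
s_2 = 236
t_2 = 152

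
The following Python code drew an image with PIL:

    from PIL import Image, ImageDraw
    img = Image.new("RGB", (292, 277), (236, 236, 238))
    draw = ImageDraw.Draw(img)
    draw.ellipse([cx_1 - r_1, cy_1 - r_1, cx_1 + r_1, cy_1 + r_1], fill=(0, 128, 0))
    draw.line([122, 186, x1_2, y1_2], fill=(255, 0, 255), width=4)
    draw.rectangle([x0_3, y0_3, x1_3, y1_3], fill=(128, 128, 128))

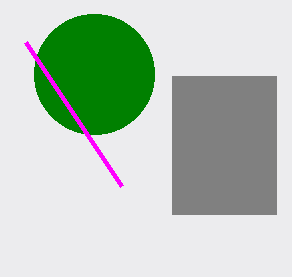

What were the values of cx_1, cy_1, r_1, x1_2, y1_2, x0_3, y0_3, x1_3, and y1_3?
cx_1 = 94, cy_1 = 74, r_1 = 60, x1_2 = 26, y1_2 = 42, x0_3 = 172, y0_3 = 76, x1_3 = 276, y1_3 = 214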